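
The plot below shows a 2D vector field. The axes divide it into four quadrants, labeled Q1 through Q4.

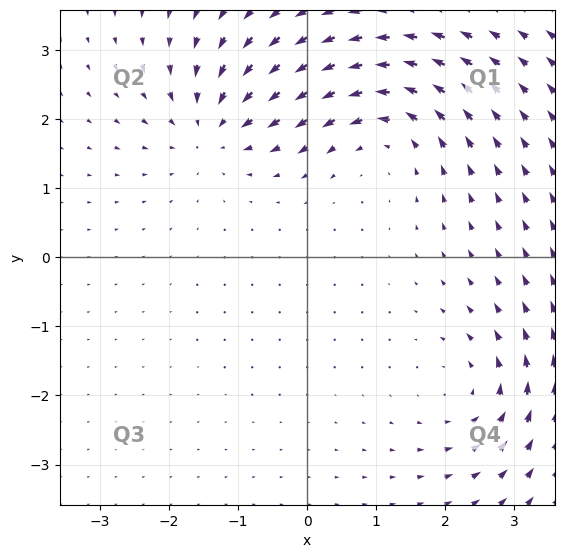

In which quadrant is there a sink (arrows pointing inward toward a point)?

The sink sits at approximately (-1.4, 1.9), which lies in quadrant Q2. The divergence there is about -5, negative as expected for a sink.

Q2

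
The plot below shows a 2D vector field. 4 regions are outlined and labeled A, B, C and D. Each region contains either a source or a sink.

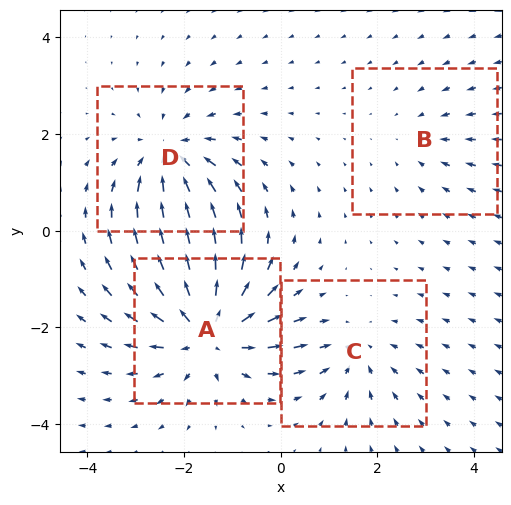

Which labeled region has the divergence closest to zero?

B

Divergence at each region's feature centre — A: about +6, B: about -2, C: about -3, D: about -5. Region B is closest to zero.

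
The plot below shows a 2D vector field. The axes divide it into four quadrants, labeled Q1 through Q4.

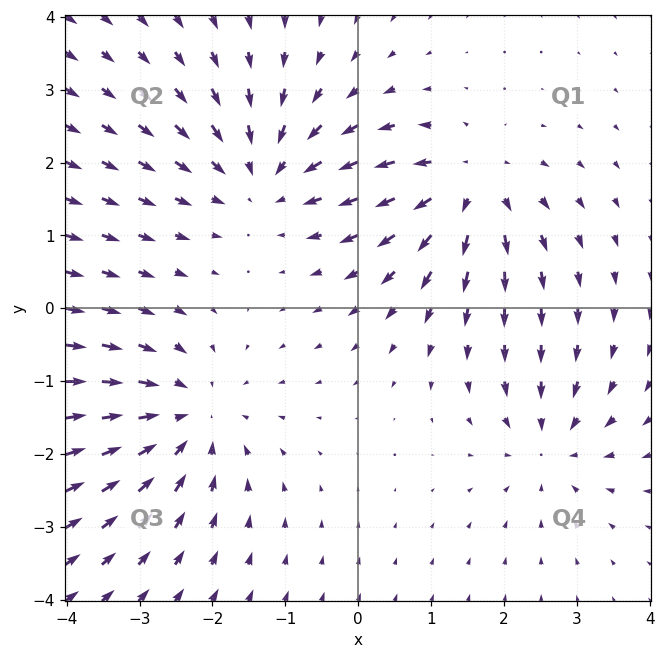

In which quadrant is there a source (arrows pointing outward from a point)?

The source sits at approximately (1.5, 1.7), which lies in quadrant Q1. The divergence there is about +5, positive as expected for a source.

Q1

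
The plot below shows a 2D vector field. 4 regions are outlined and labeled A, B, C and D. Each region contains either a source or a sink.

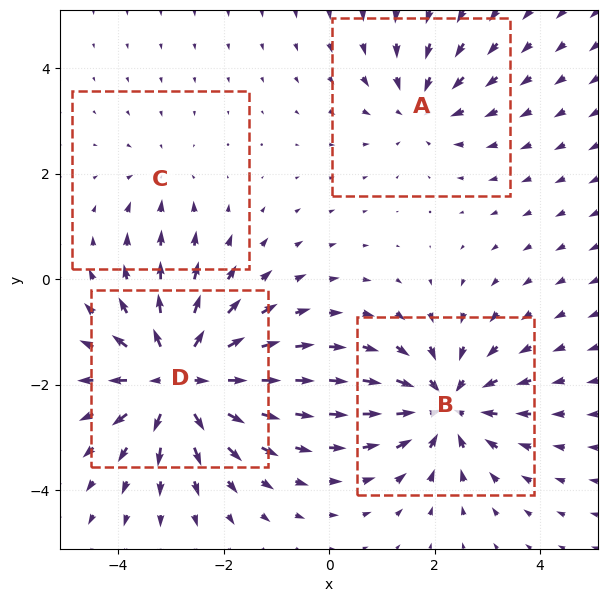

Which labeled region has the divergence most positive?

D

Divergence at each region's feature centre — A: about -3, B: about -5, C: about -2, D: about +7. Region D is most positive.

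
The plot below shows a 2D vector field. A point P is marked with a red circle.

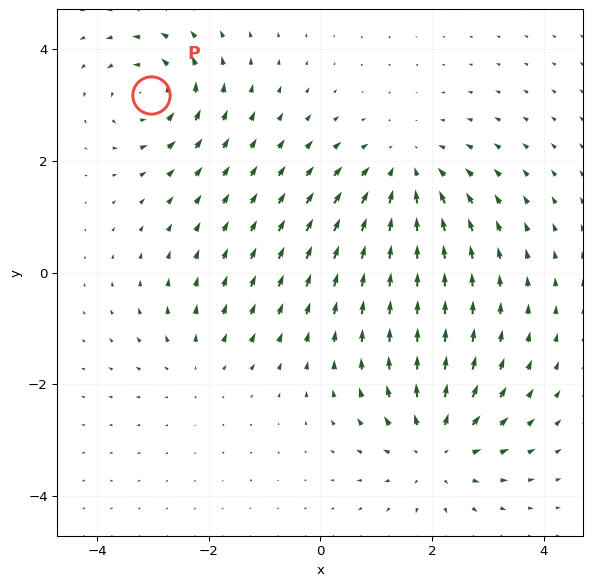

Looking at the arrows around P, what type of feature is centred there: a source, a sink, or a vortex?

vortex

At P (-3.0, 3.2) the arrows circulate counterclockwise. Divergence ≈0, curl about +5 — near-zero divergence with nonzero curl is a vortex.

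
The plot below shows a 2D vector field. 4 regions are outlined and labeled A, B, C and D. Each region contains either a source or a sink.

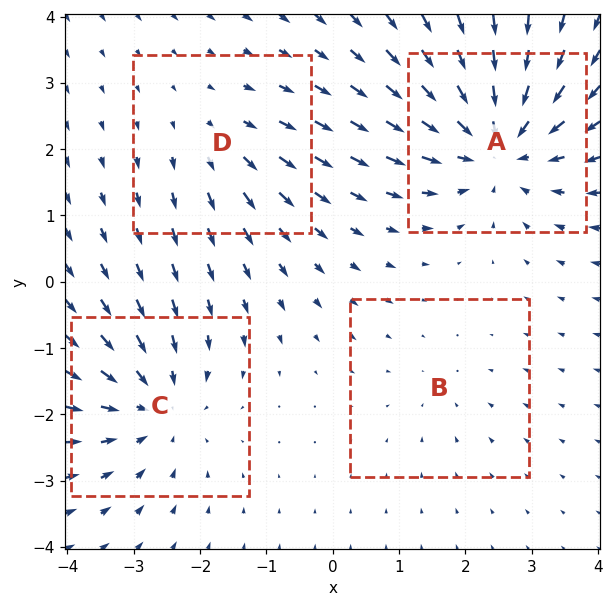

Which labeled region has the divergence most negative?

Divergence at each region's feature centre — A: about -6, B: about -2, C: about -5, D: about +3. Region A is most negative.

A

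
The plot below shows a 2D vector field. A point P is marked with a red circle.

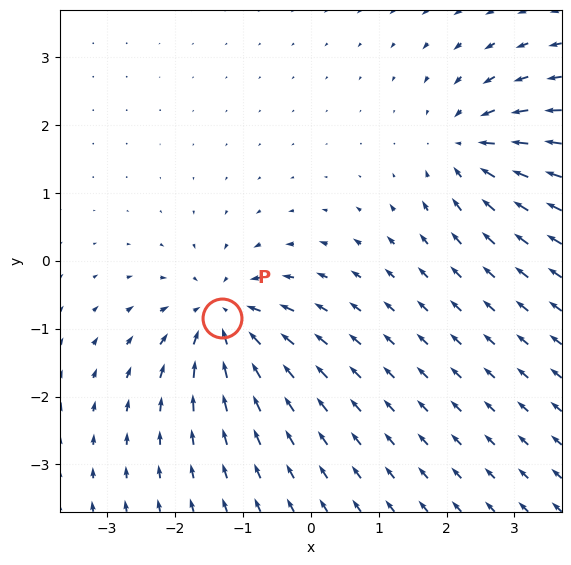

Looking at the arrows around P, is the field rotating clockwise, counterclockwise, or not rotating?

not rotating

Near P at (-1.3, -0.8) the arrows show no circulation. The curl there is ≈0.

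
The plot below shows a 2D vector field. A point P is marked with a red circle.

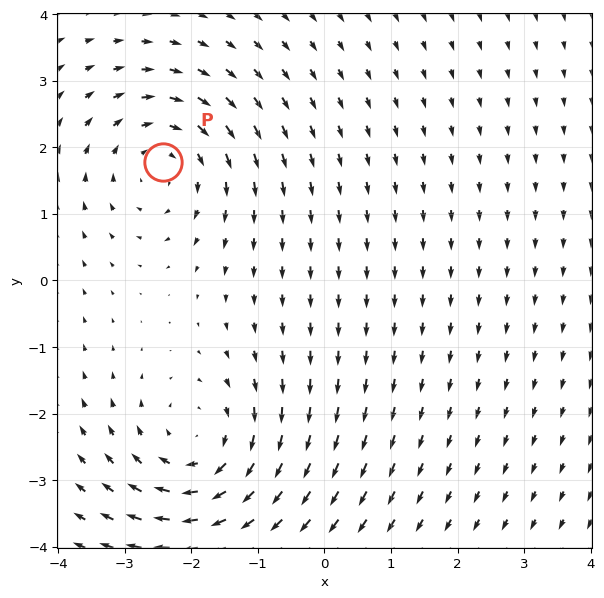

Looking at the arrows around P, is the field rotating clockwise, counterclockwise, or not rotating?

clockwise

Near P at (-2.4, 1.8) the arrows circulate clockwise. The curl (z-component) there is about -4; negative curl means clockwise rotation.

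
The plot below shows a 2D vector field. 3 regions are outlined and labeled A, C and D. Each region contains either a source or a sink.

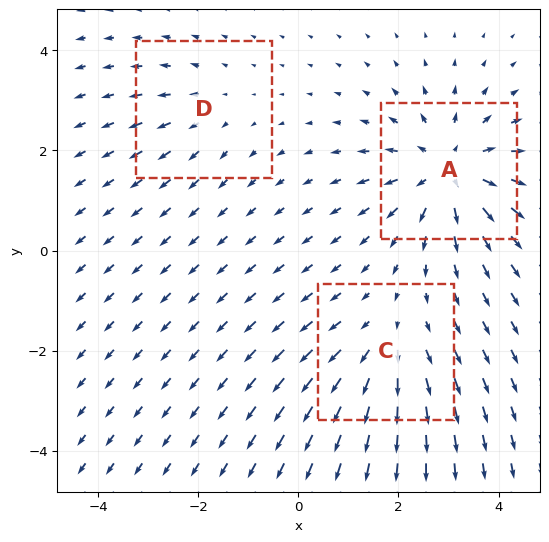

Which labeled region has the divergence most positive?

Divergence at each region's feature centre — A: about +5, C: about +3, D: about +2. Region A is most positive.

A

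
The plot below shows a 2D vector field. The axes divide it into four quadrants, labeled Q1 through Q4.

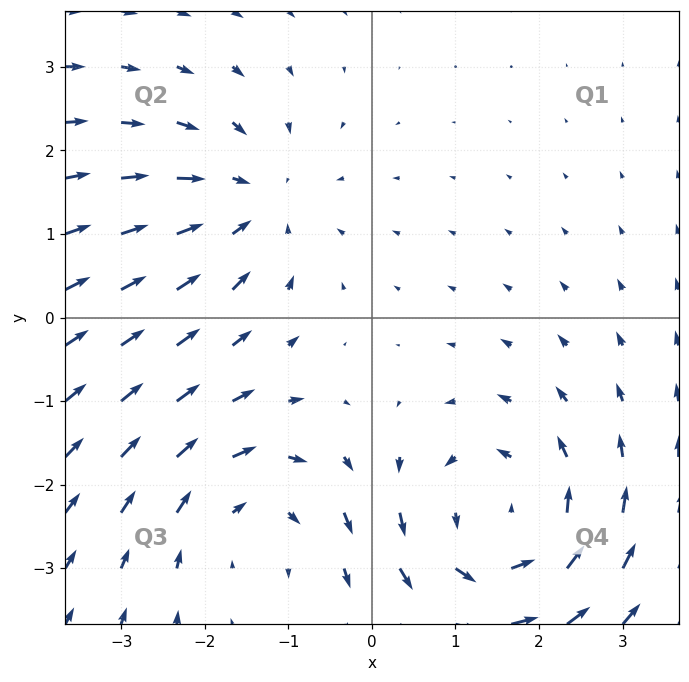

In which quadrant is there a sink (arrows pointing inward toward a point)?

The sink sits at approximately (-1.5, 1.4), which lies in quadrant Q2. The divergence there is about -3, negative as expected for a sink.

Q2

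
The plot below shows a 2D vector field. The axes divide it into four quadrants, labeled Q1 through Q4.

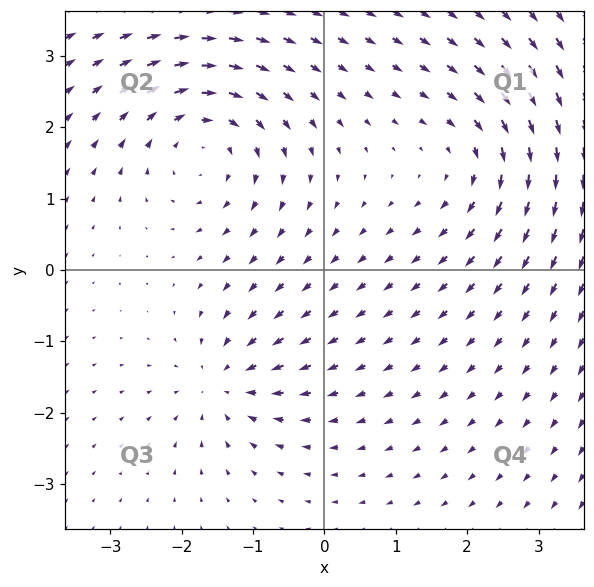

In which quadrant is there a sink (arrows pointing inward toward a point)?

Q3

The sink sits at approximately (-1.4, -1.6), which lies in quadrant Q3. The divergence there is about -5, negative as expected for a sink.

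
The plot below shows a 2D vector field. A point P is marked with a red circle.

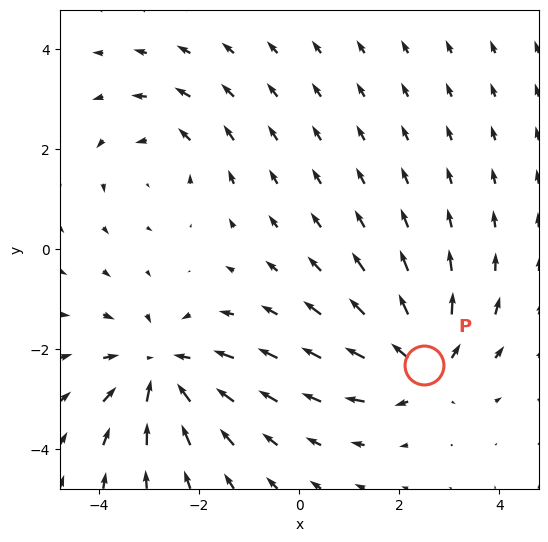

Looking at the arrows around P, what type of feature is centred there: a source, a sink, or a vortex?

source

At P (2.5, -2.3) the arrows spread outward. Divergence about +5, curl ≈0 — positive divergence with near-zero curl is a source.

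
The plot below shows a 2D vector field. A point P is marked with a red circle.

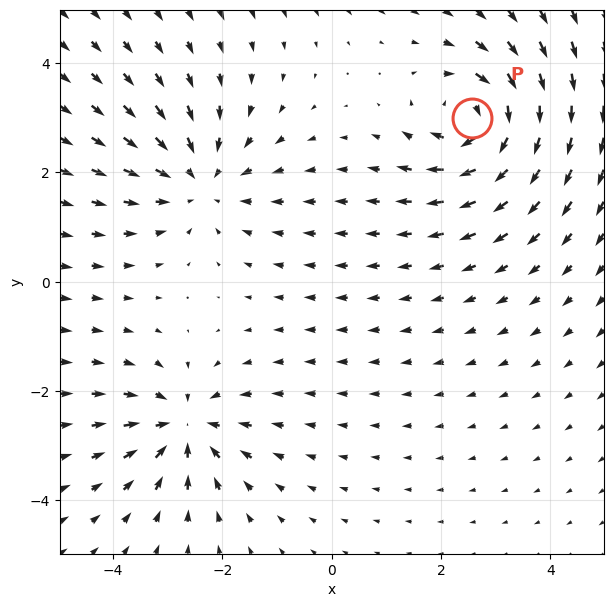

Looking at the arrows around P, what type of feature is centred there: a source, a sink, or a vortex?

At P (2.6, 3.0) the arrows circulate clockwise. Divergence ≈0, curl about -6 — near-zero divergence with nonzero curl is a vortex.

vortex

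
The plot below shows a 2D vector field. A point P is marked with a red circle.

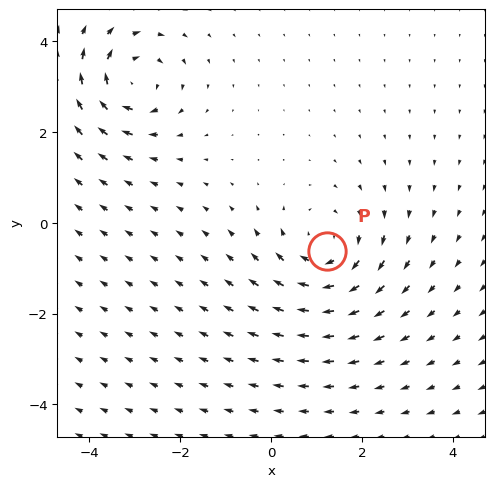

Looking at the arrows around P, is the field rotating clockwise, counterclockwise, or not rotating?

Near P at (1.2, -0.6) the arrows circulate clockwise. The curl (z-component) there is about -4; negative curl means clockwise rotation.

clockwise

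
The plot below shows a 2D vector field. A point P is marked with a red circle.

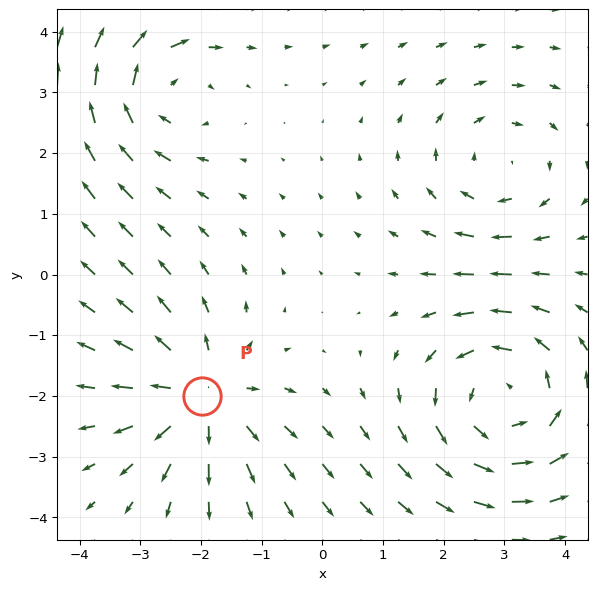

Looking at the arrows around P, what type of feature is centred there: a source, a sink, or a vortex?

At P (-2.0, -2.0) the arrows spread outward. Divergence about +4, curl ≈0 — positive divergence with near-zero curl is a source.

source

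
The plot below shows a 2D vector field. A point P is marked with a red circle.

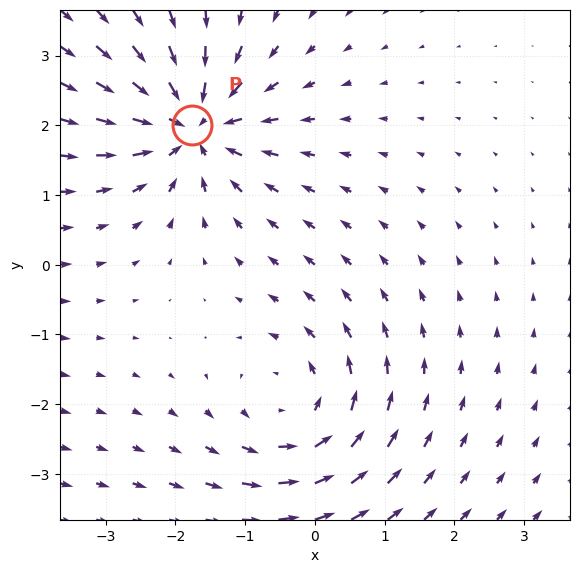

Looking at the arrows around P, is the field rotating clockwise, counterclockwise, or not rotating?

not rotating

Near P at (-1.8, 2.0) the arrows show no circulation. The curl there is ≈0.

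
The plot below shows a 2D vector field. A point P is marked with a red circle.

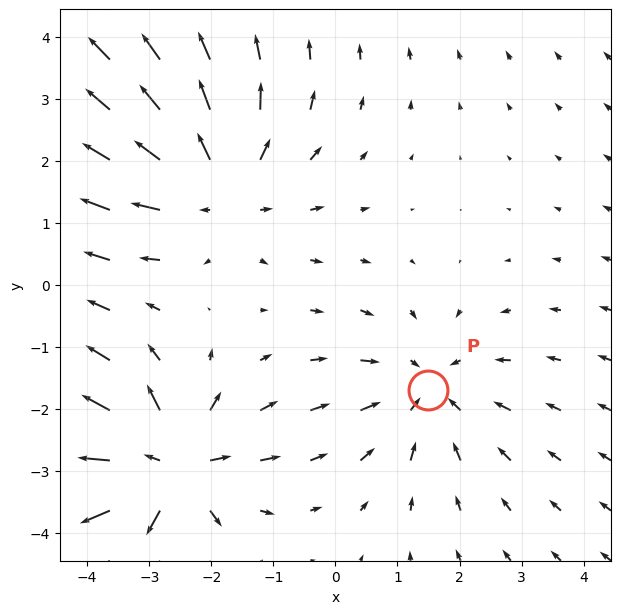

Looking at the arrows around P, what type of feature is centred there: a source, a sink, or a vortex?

sink

At P (1.5, -1.7) the arrows converge inward. Divergence about -3, curl ≈0 — negative divergence with near-zero curl is a sink.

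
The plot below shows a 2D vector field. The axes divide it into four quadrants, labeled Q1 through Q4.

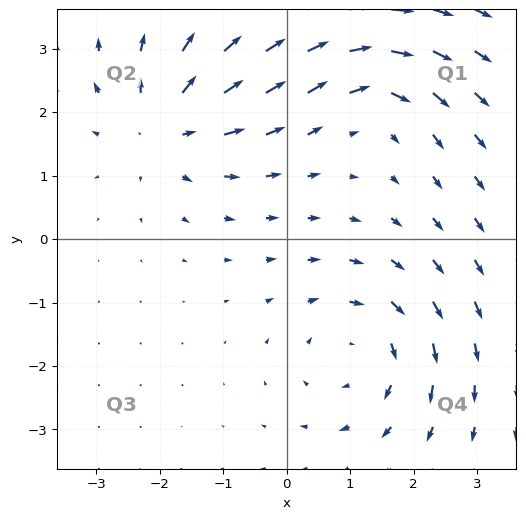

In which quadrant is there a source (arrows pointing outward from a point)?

Q2

The source sits at approximately (-1.9, 1.8), which lies in quadrant Q2. The divergence there is about +5, positive as expected for a source.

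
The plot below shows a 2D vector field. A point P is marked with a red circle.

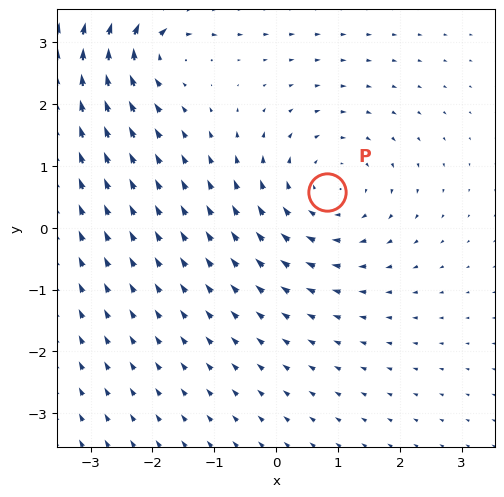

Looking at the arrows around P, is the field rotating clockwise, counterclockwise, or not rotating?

Near P at (0.8, 0.6) the arrows circulate clockwise. The curl (z-component) there is about -3; negative curl means clockwise rotation.

clockwise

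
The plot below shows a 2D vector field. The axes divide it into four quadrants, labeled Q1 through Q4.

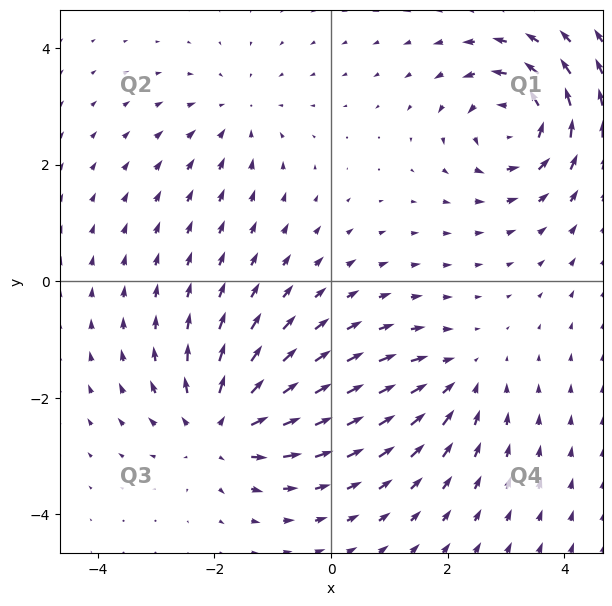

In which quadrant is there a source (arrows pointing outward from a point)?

The source sits at approximately (-1.9, -2.5), which lies in quadrant Q3. The divergence there is about +6, positive as expected for a source.

Q3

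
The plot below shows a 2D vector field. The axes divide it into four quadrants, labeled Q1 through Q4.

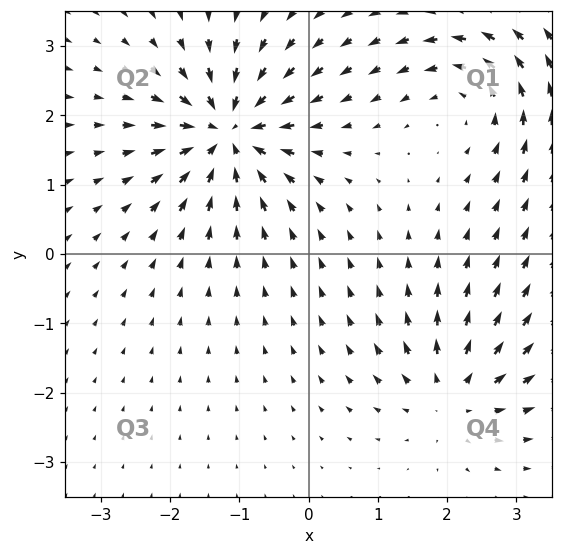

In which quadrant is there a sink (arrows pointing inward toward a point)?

Q2

The sink sits at approximately (-1.2, 1.7), which lies in quadrant Q2. The divergence there is about -7, negative as expected for a sink.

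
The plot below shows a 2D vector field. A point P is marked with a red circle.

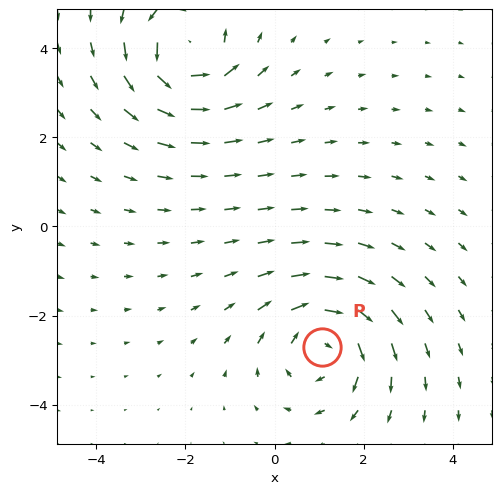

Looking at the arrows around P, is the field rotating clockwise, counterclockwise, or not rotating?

Near P at (1.1, -2.7) the arrows circulate clockwise. The curl (z-component) there is about -4; negative curl means clockwise rotation.

clockwise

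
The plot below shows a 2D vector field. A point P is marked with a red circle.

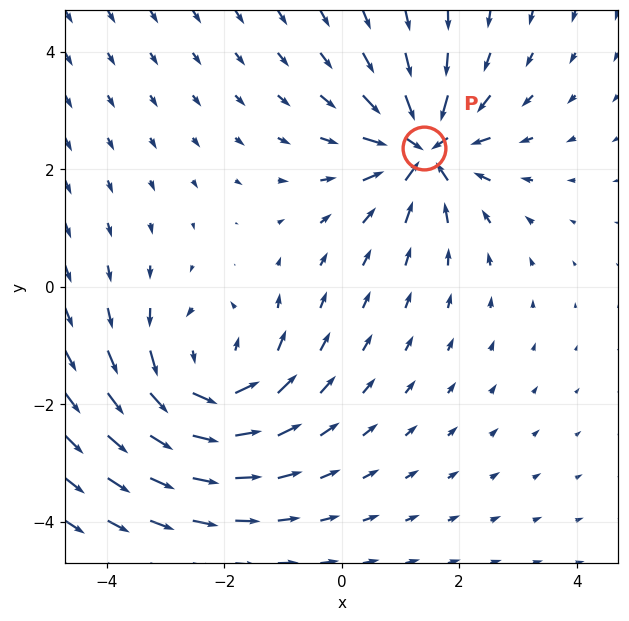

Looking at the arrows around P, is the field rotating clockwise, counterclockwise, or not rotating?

Near P at (1.4, 2.4) the arrows show no circulation. The curl there is ≈0.

not rotating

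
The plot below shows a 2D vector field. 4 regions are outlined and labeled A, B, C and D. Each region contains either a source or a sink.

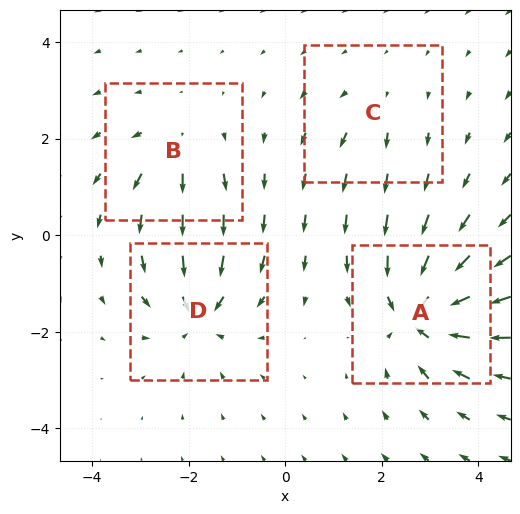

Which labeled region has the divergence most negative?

A

Divergence at each region's feature centre — A: about -8, B: about +4, C: about +2, D: about -6. Region A is most negative.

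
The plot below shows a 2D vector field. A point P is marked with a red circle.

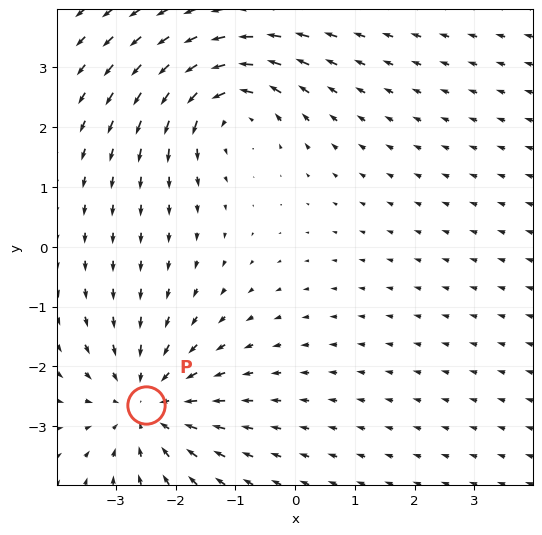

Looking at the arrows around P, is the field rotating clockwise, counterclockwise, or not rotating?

not rotating

Near P at (-2.5, -2.7) the arrows show no circulation. The curl there is ≈0.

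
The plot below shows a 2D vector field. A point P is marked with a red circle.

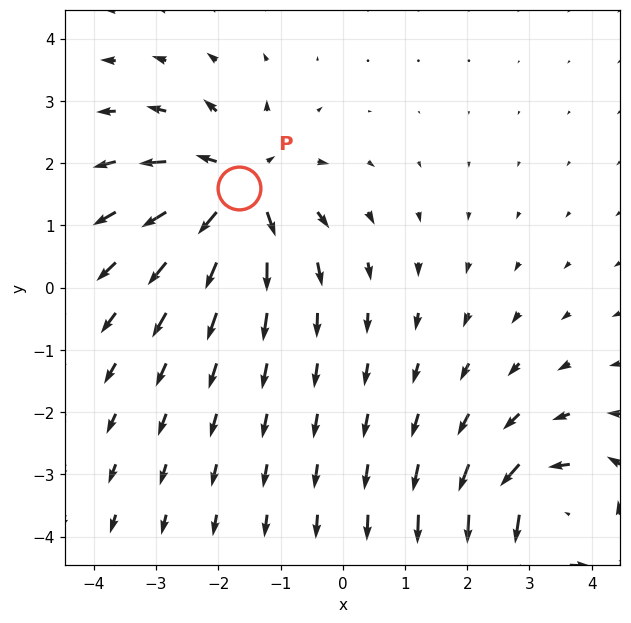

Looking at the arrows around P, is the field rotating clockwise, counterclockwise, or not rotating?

not rotating

Near P at (-1.7, 1.6) the arrows show no circulation. The curl there is ≈0.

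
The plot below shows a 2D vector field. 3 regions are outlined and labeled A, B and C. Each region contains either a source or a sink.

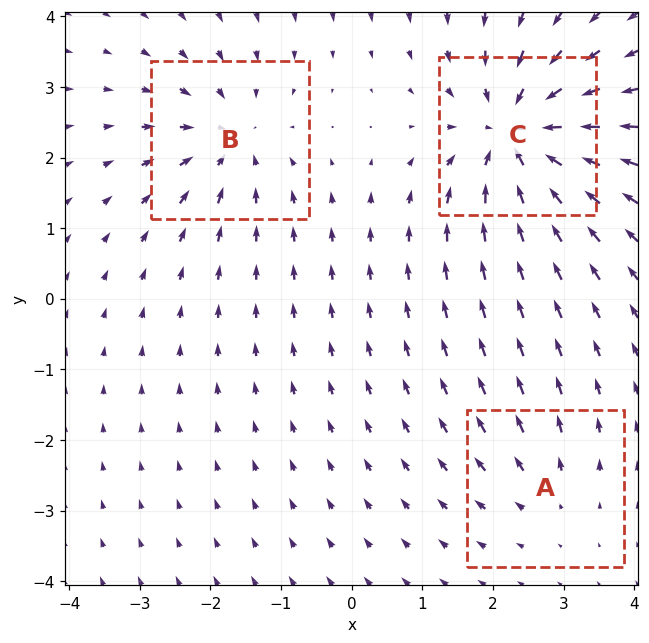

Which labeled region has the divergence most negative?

Divergence at each region's feature centre — A: about +2, B: about -4, C: about -6. Region C is most negative.

C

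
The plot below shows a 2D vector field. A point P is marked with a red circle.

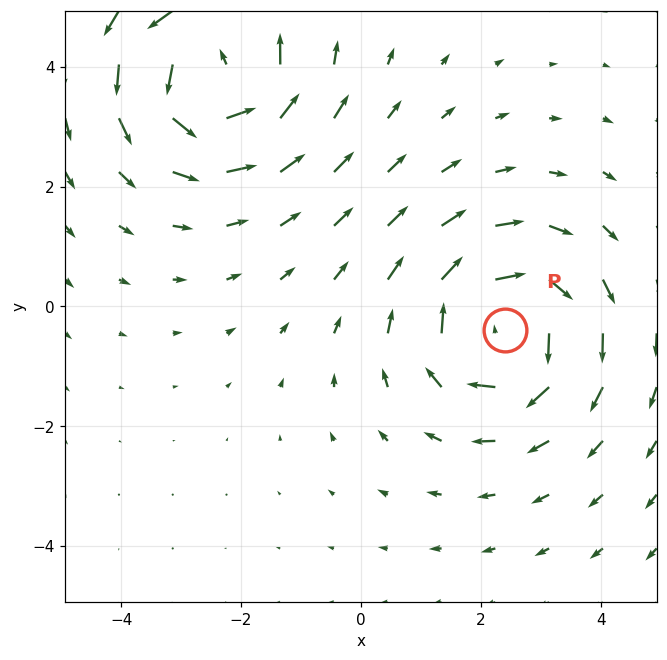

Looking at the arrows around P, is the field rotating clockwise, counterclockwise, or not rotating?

clockwise

Near P at (2.4, -0.4) the arrows circulate clockwise. The curl (z-component) there is about -3; negative curl means clockwise rotation.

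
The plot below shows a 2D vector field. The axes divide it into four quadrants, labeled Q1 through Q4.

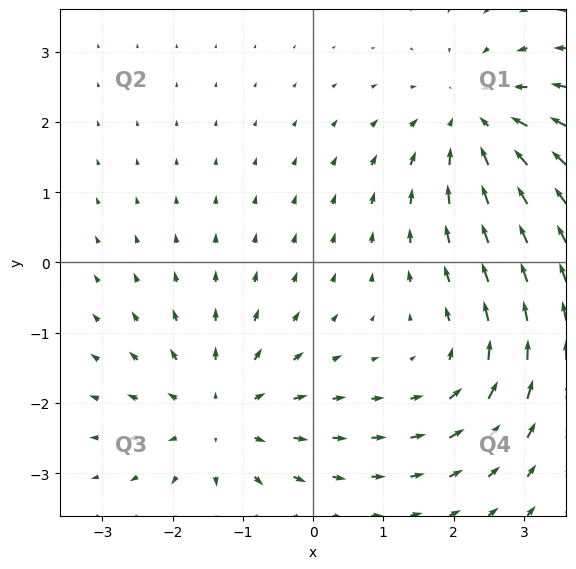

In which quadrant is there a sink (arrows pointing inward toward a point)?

Q1

The sink sits at approximately (2.3, 2.0), which lies in quadrant Q1. The divergence there is about -3, negative as expected for a sink.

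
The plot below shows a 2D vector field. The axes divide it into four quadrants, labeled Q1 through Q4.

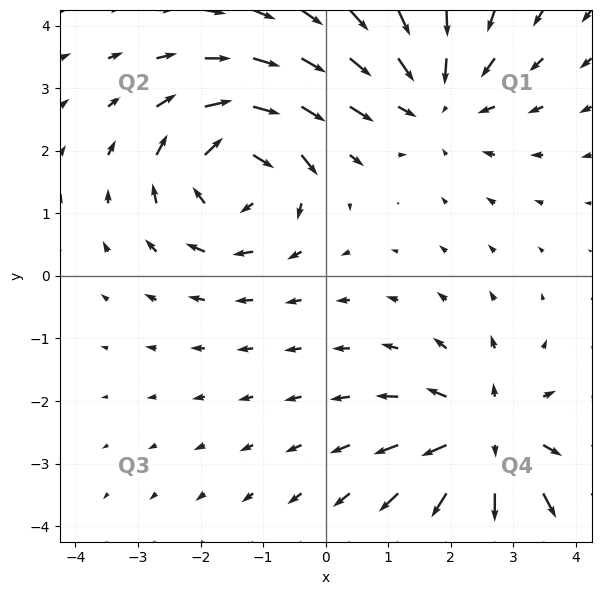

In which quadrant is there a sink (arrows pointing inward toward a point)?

The sink sits at approximately (1.7, 2.8), which lies in quadrant Q1. The divergence there is about -2, negative as expected for a sink.

Q1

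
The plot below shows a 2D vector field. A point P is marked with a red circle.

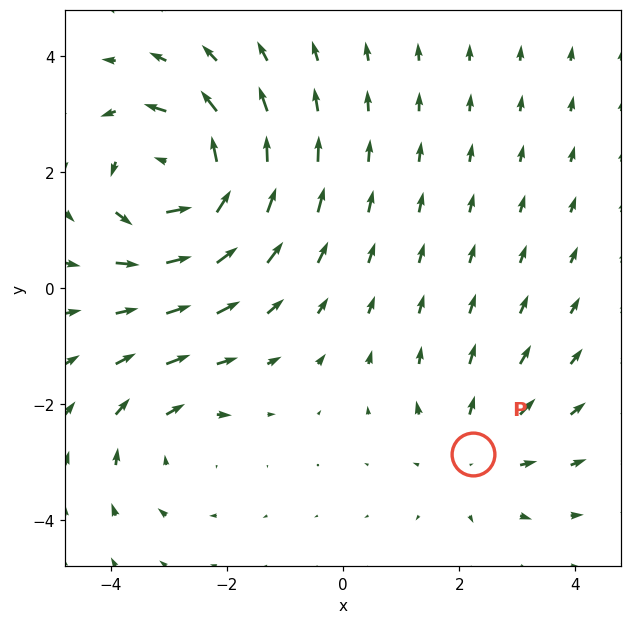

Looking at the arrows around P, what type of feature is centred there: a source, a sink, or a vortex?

source

At P (2.2, -2.8) the arrows spread outward. Divergence about +2, curl ≈0 — positive divergence with near-zero curl is a source.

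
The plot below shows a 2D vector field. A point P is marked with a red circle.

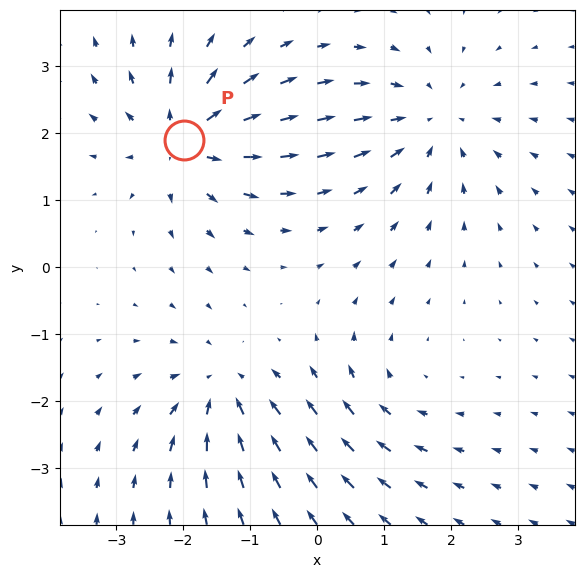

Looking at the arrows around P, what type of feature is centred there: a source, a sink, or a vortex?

At P (-2.0, 1.9) the arrows spread outward. Divergence about +6, curl ≈0 — positive divergence with near-zero curl is a source.

source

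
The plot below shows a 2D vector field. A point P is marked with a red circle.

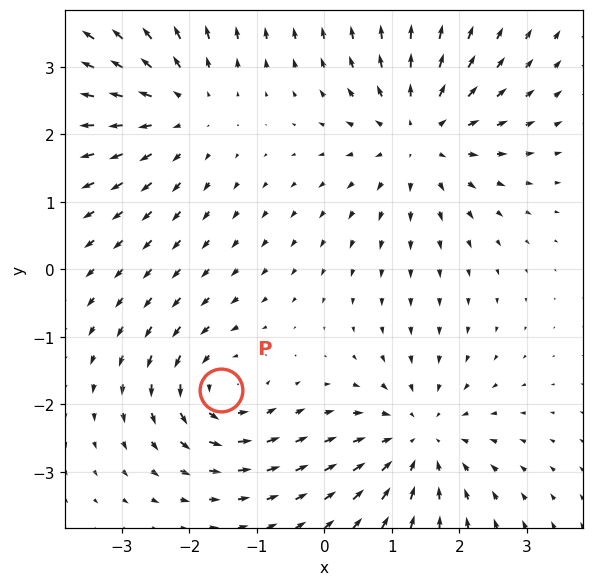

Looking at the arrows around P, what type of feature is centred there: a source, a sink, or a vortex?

vortex

At P (-1.5, -1.8) the arrows circulate counterclockwise. Divergence ≈0, curl about +6 — near-zero divergence with nonzero curl is a vortex.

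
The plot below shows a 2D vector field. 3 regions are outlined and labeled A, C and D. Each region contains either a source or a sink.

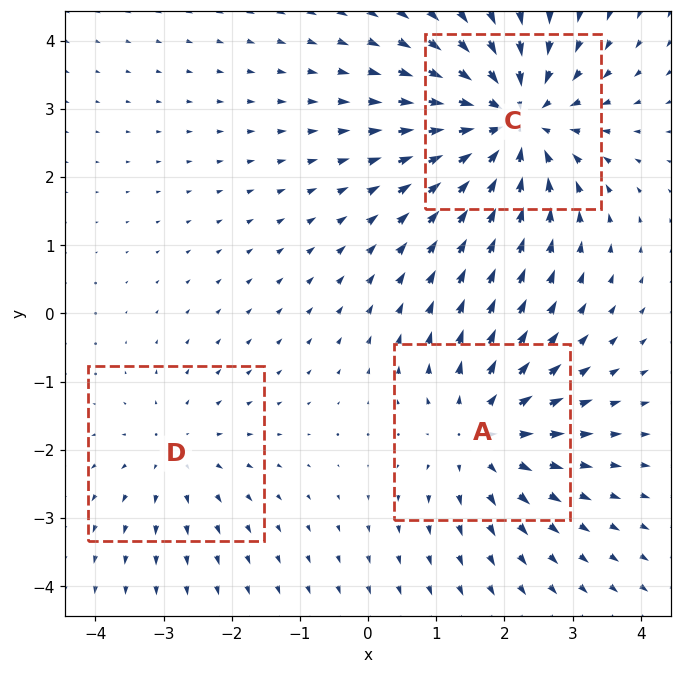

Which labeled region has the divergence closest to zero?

Divergence at each region's feature centre — A: about +3, C: about -5, D: about +2. Region D is closest to zero.

D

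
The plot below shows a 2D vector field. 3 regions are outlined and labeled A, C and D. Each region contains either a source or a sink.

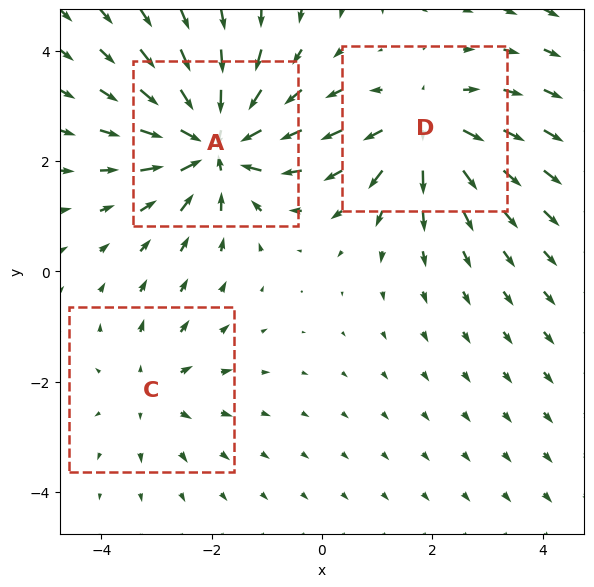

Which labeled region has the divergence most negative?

Divergence at each region's feature centre — A: about -6, C: about +2, D: about +4. Region A is most negative.

A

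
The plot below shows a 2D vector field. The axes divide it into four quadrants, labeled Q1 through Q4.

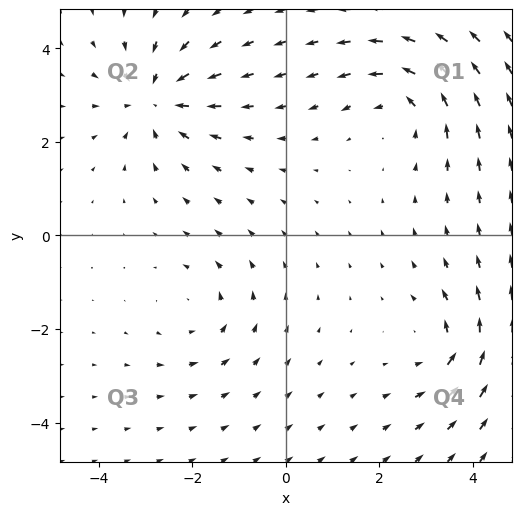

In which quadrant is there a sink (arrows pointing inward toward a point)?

Q2

The sink sits at approximately (-2.8, 2.9), which lies in quadrant Q2. The divergence there is about -5, negative as expected for a sink.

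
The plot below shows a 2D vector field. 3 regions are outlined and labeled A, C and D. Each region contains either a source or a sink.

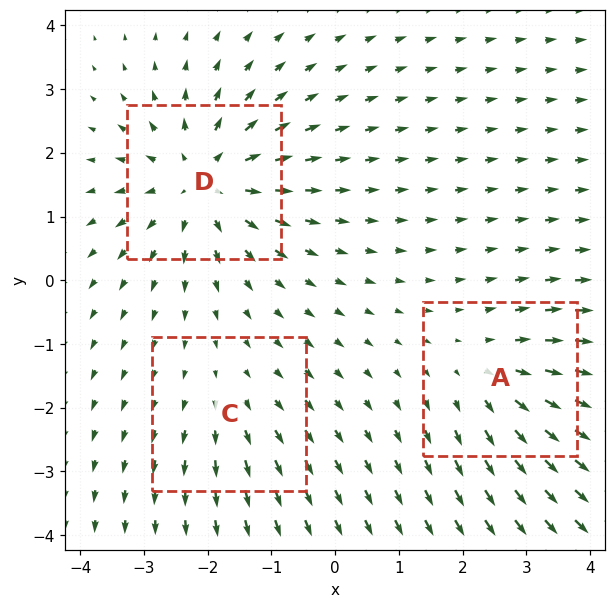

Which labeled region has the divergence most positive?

Divergence at each region's feature centre — A: about +3, C: about +2, D: about +5. Region D is most positive.

D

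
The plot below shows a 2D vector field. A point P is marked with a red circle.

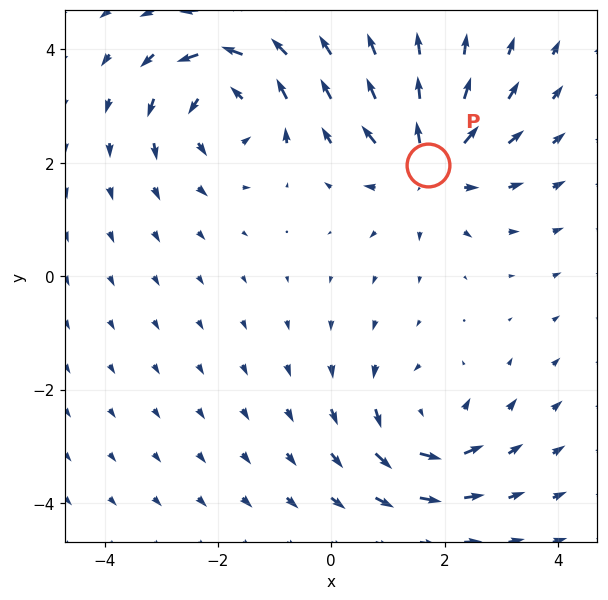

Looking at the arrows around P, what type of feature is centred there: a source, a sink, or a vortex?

source

At P (1.7, 2.0) the arrows spread outward. Divergence about +4, curl ≈0 — positive divergence with near-zero curl is a source.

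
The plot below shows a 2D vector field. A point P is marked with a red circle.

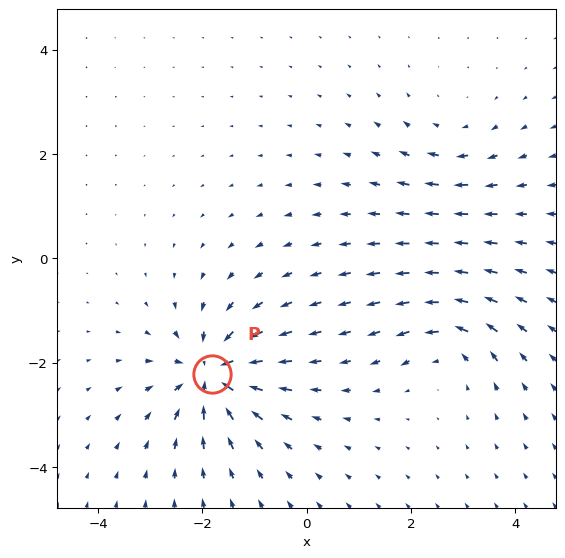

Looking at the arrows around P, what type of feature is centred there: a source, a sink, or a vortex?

sink

At P (-1.8, -2.2) the arrows converge inward. Divergence about -6, curl ≈0 — negative divergence with near-zero curl is a sink.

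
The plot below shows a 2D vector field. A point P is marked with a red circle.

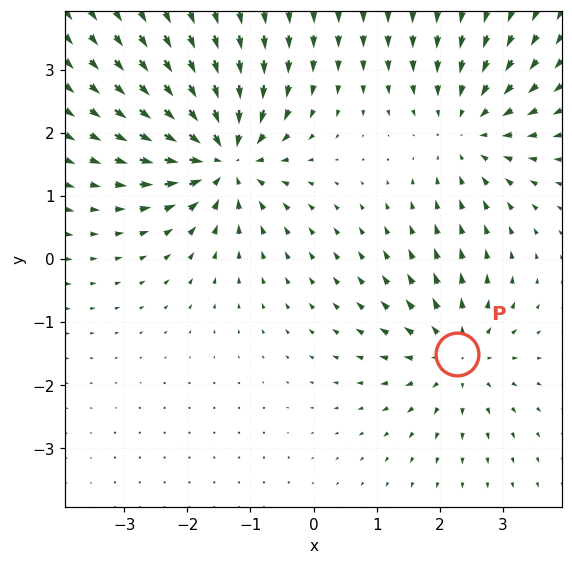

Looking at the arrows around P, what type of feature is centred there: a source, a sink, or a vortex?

At P (2.3, -1.5) the arrows spread outward. Divergence about +4, curl ≈0 — positive divergence with near-zero curl is a source.

source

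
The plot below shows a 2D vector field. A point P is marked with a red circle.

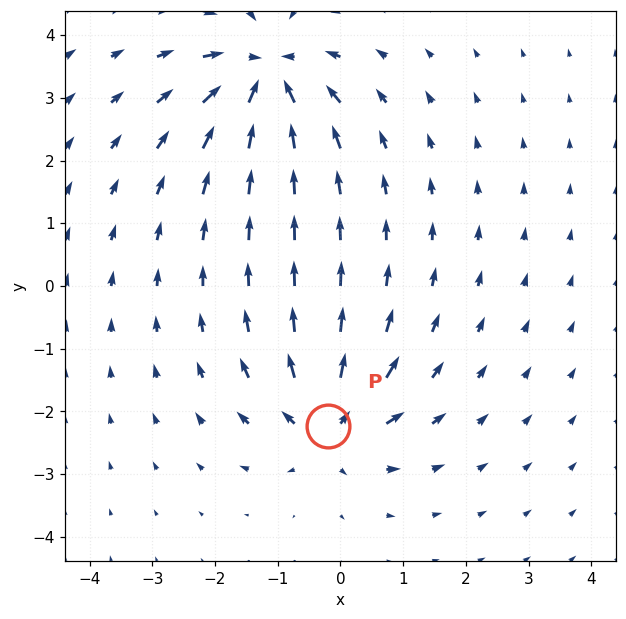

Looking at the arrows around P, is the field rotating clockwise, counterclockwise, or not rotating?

not rotating

Near P at (-0.2, -2.2) the arrows show no circulation. The curl there is ≈0.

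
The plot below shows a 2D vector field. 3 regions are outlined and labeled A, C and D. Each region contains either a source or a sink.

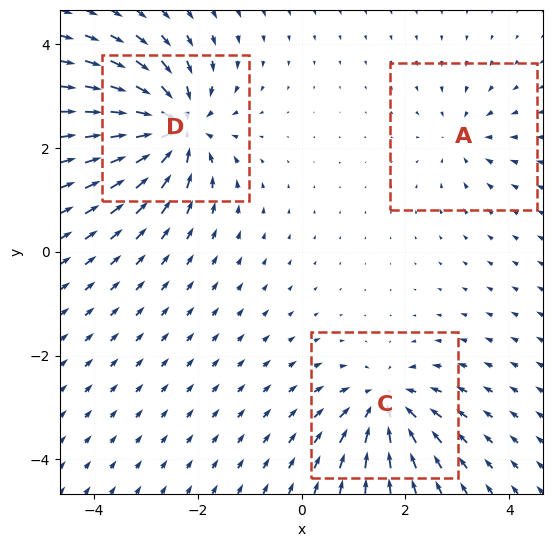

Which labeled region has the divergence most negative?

Divergence at each region's feature centre — A: about -3, C: about -4, D: about -6. Region D is most negative.

D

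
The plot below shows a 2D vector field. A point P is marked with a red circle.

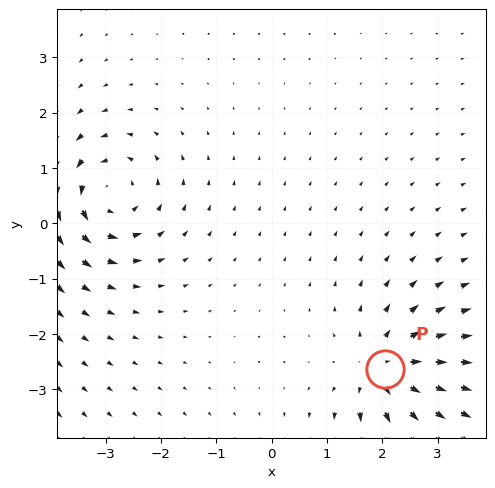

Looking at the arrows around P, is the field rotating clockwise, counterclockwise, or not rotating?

not rotating

Near P at (2.1, -2.6) the arrows show no circulation. The curl there is ≈0.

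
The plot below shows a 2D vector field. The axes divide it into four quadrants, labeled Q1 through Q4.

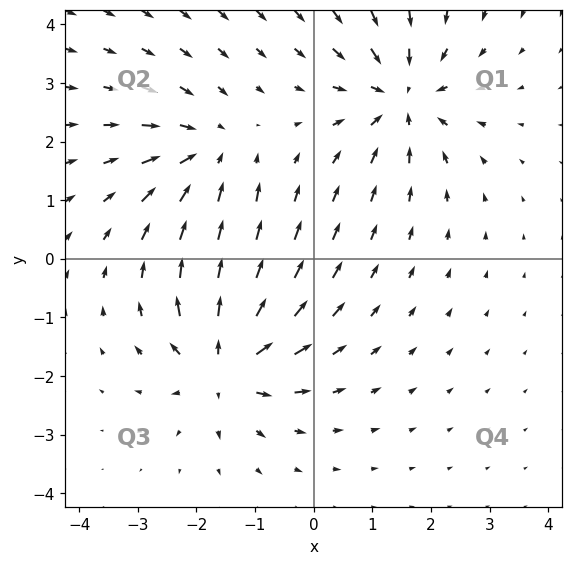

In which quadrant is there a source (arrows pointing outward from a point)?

Q3

The source sits at approximately (-1.5, -1.8), which lies in quadrant Q3. The divergence there is about +7, positive as expected for a source.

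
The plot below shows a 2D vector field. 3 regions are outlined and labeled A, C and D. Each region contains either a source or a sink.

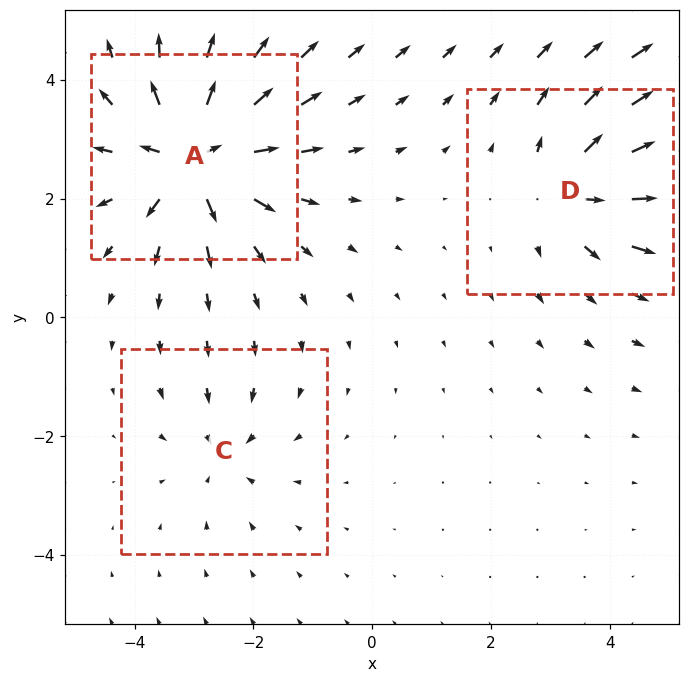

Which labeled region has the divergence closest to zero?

Divergence at each region's feature centre — A: about +6, C: about -2, D: about +4. Region C is closest to zero.

C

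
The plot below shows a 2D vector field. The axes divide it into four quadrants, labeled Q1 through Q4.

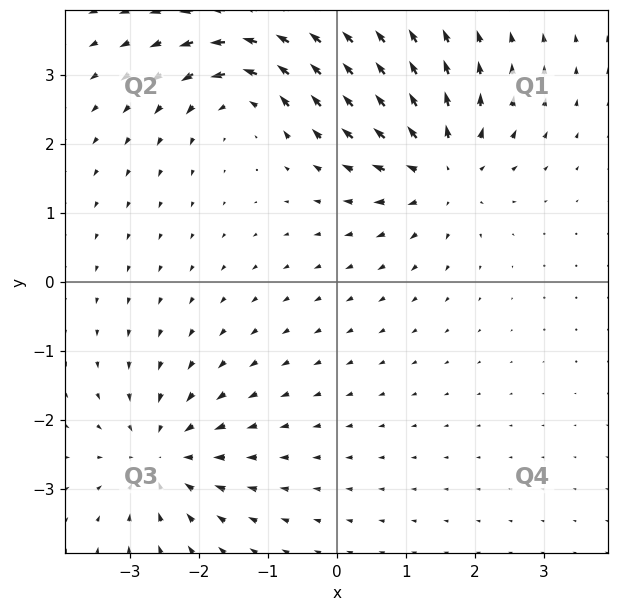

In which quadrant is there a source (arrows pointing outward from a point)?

Q1

The source sits at approximately (1.5, 1.6), which lies in quadrant Q1. The divergence there is about +6, positive as expected for a source.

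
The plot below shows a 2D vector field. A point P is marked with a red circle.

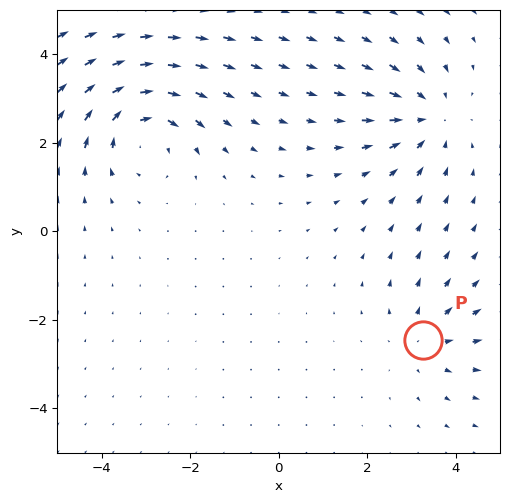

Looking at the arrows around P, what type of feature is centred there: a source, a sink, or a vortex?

source

At P (3.3, -2.5) the arrows spread outward. Divergence about +3, curl ≈0 — positive divergence with near-zero curl is a source.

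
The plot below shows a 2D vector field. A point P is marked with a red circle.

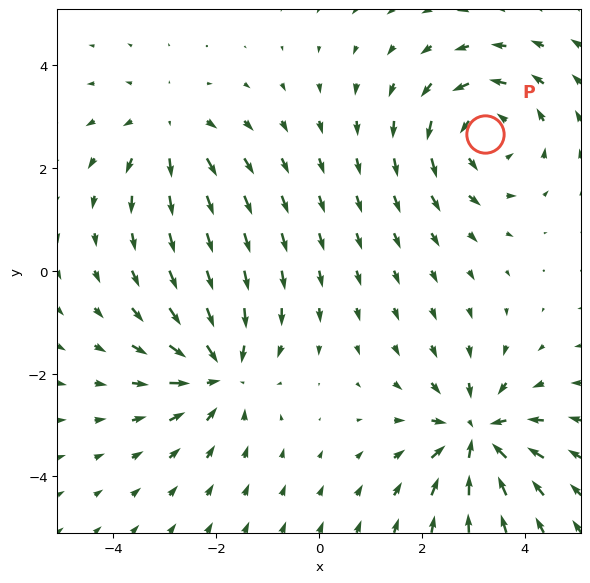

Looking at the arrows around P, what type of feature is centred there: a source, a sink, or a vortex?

vortex

At P (3.2, 2.7) the arrows circulate counterclockwise. Divergence ≈0, curl about +5 — near-zero divergence with nonzero curl is a vortex.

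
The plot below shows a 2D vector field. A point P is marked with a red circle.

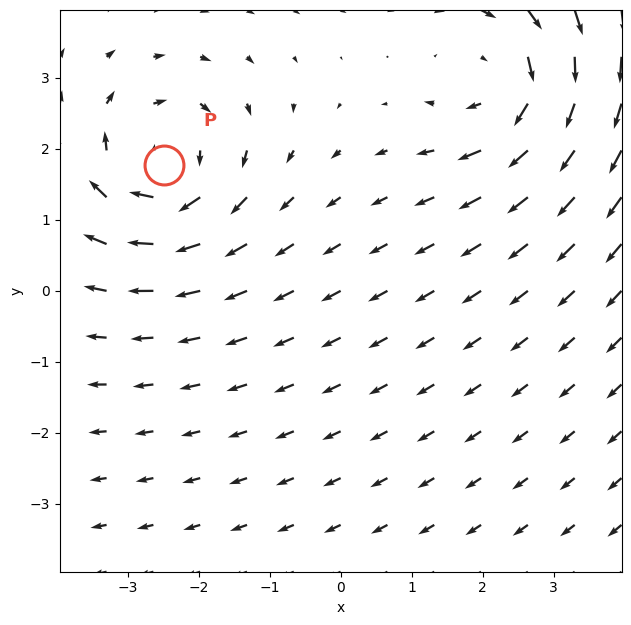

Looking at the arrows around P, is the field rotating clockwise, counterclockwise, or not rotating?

clockwise

Near P at (-2.5, 1.8) the arrows circulate clockwise. The curl (z-component) there is about -6; negative curl means clockwise rotation.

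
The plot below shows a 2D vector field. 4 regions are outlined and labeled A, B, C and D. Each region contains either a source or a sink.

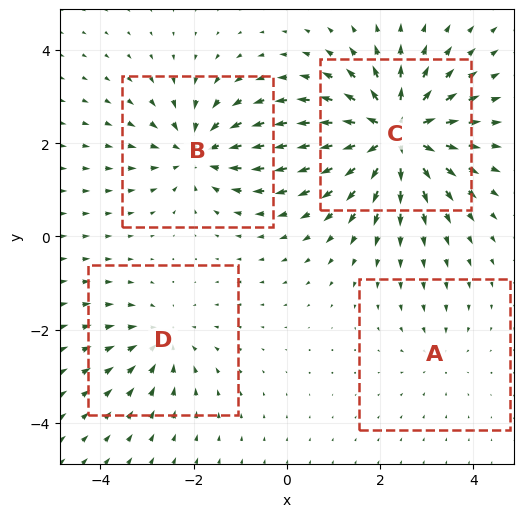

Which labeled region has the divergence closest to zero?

Divergence at each region's feature centre — A: about -2, B: about -5, C: about +8, D: about -4. Region A is closest to zero.

A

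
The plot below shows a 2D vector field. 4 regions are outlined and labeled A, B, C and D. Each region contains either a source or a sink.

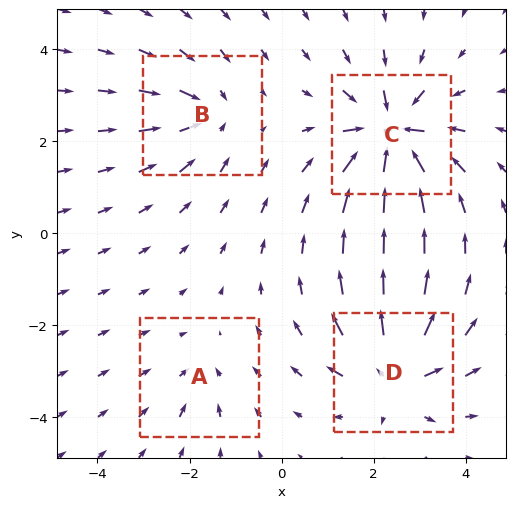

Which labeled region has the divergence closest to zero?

A

Divergence at each region's feature centre — A: about -2, B: about -4, C: about -8, D: about +6. Region A is closest to zero.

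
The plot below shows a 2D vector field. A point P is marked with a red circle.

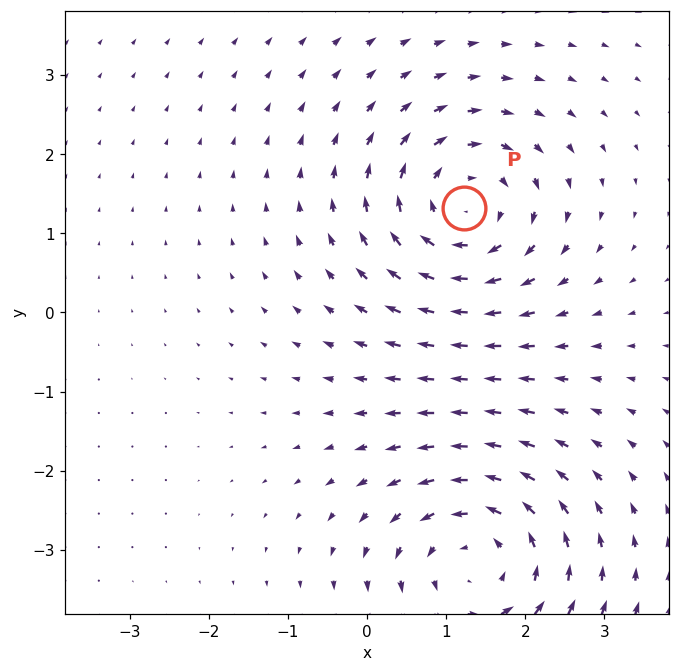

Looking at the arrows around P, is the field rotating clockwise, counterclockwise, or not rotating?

Near P at (1.2, 1.3) the arrows circulate clockwise. The curl (z-component) there is about -4; negative curl means clockwise rotation.

clockwise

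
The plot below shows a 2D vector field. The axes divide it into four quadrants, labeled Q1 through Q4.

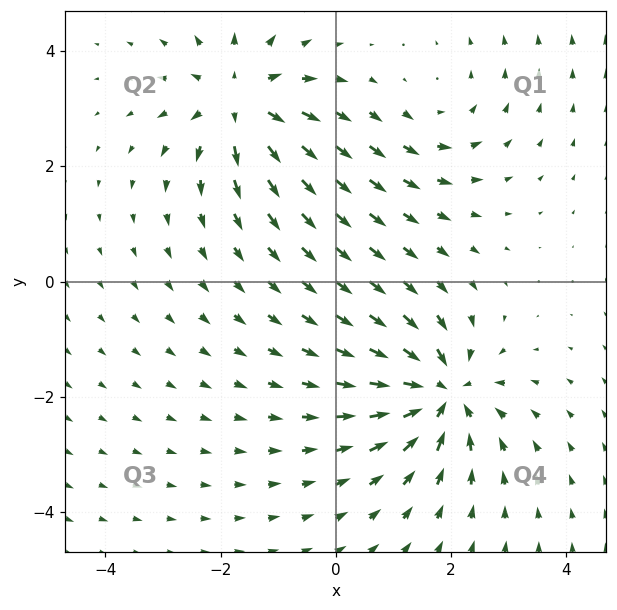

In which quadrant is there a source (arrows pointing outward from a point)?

Q2

The source sits at approximately (-1.7, 3.1), which lies in quadrant Q2. The divergence there is about +5, positive as expected for a source.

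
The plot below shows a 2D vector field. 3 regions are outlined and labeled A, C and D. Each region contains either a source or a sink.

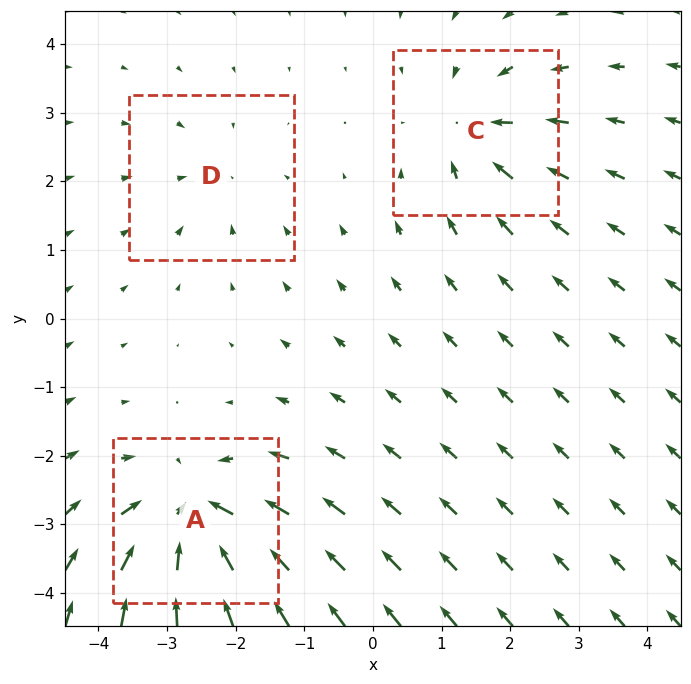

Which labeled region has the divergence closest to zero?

D

Divergence at each region's feature centre — A: about -6, C: about -4, D: about -2. Region D is closest to zero.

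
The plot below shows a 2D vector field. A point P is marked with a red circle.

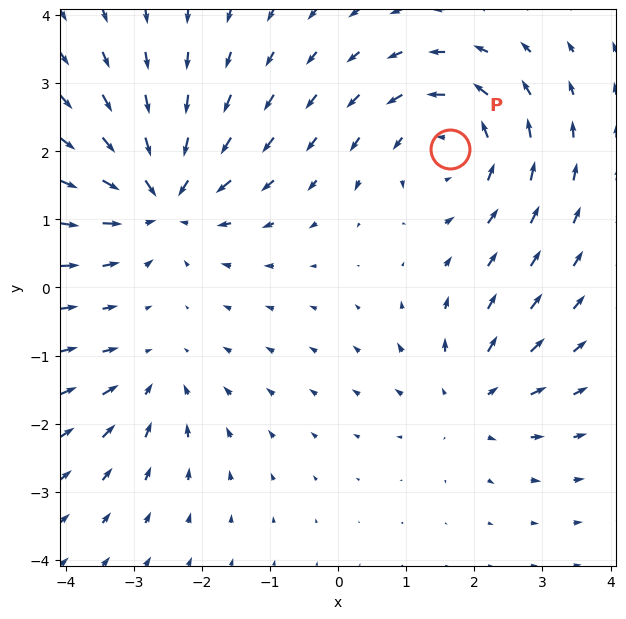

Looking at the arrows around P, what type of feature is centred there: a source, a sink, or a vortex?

vortex

At P (1.6, 2.0) the arrows circulate counterclockwise. Divergence ≈0, curl about +5 — near-zero divergence with nonzero curl is a vortex.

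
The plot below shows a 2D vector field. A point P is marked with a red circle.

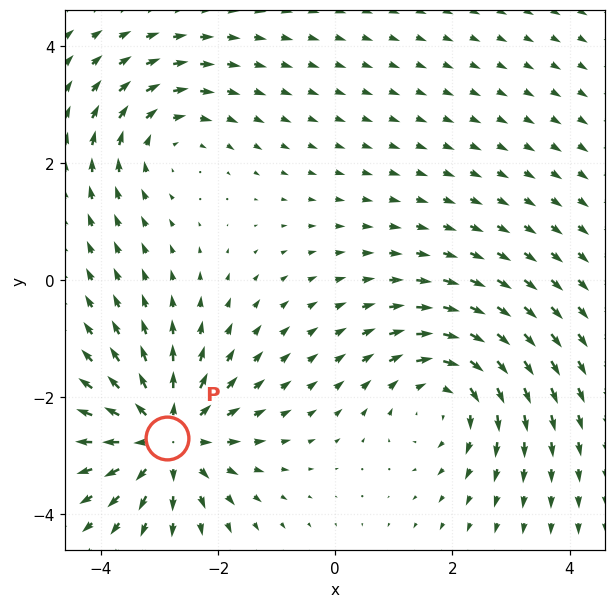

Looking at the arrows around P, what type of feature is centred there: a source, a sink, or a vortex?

source

At P (-2.9, -2.7) the arrows spread outward. Divergence about +4, curl ≈0 — positive divergence with near-zero curl is a source.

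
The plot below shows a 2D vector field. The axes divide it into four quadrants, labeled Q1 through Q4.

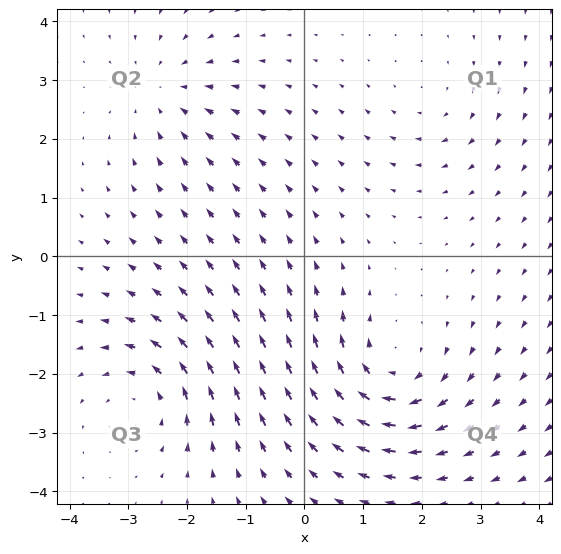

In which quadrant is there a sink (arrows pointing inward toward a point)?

Q2

The sink sits at approximately (-2.4, 2.8), which lies in quadrant Q2. The divergence there is about -3, negative as expected for a sink.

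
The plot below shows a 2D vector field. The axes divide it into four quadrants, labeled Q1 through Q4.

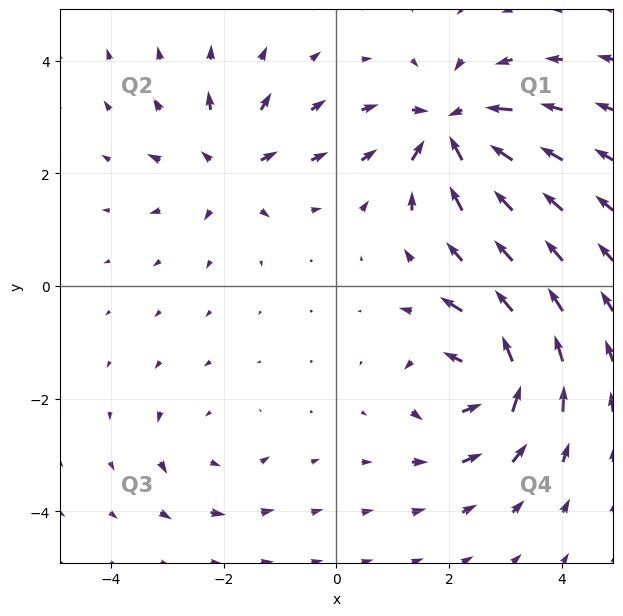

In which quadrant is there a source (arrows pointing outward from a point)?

Q2

The source sits at approximately (-1.9, 2.1), which lies in quadrant Q2. The divergence there is about +5, positive as expected for a source.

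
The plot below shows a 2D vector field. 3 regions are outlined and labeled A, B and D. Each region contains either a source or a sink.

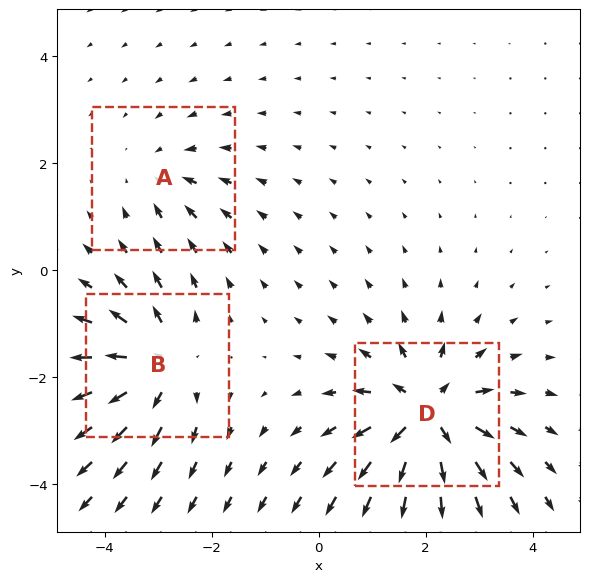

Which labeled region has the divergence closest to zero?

A

Divergence at each region's feature centre — A: about -2, B: about +4, D: about +6. Region A is closest to zero.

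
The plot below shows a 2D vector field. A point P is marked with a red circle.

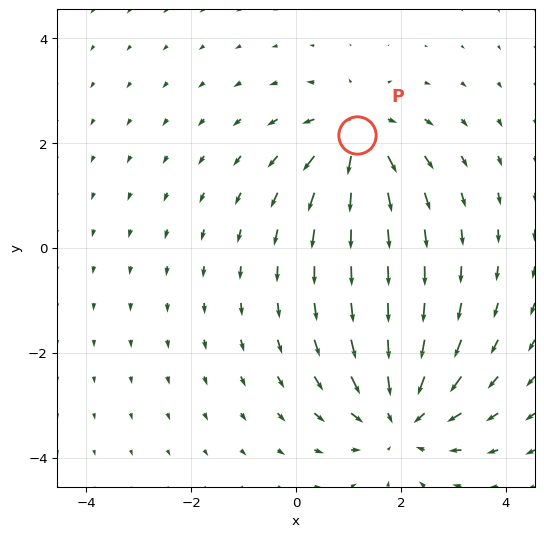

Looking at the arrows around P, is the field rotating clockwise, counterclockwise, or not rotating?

not rotating

Near P at (1.2, 2.1) the arrows show no circulation. The curl there is ≈0.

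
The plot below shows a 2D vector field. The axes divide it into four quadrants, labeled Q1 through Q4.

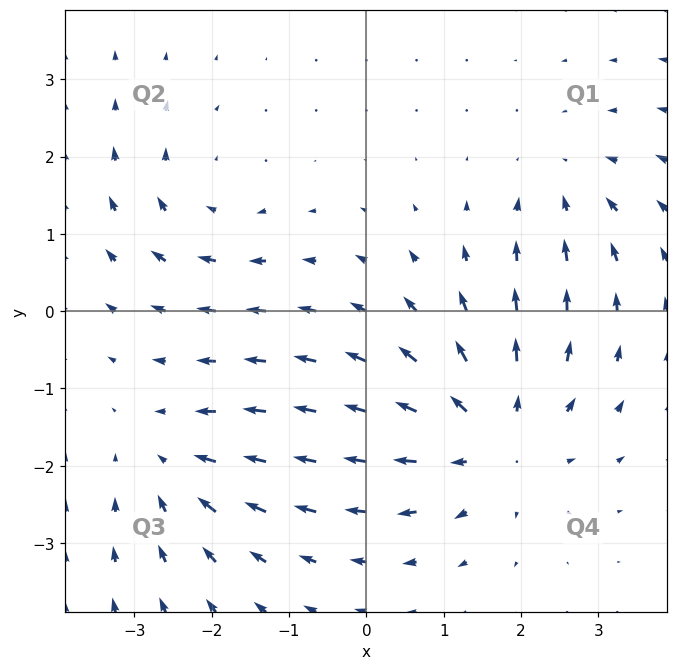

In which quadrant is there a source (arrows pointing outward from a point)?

The source sits at approximately (1.6, -1.6), which lies in quadrant Q4. The divergence there is about +4, positive as expected for a source.

Q4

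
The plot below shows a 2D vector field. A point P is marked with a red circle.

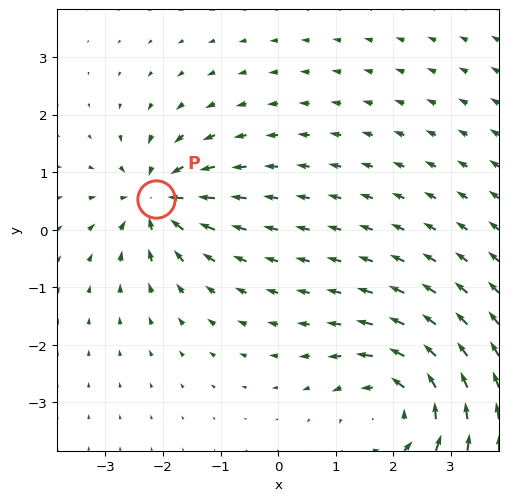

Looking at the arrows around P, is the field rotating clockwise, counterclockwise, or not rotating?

Near P at (-2.1, 0.5) the arrows show no circulation. The curl there is ≈0.

not rotating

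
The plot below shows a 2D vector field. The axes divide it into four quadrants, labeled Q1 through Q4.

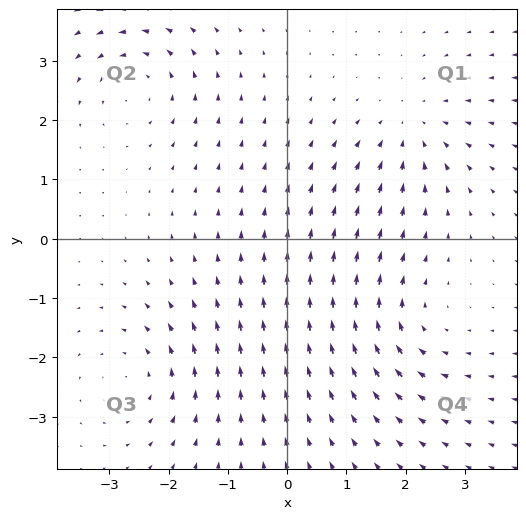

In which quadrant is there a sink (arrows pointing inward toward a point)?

Q1

The sink sits at approximately (2.1, 1.8), which lies in quadrant Q1. The divergence there is about -3, negative as expected for a sink.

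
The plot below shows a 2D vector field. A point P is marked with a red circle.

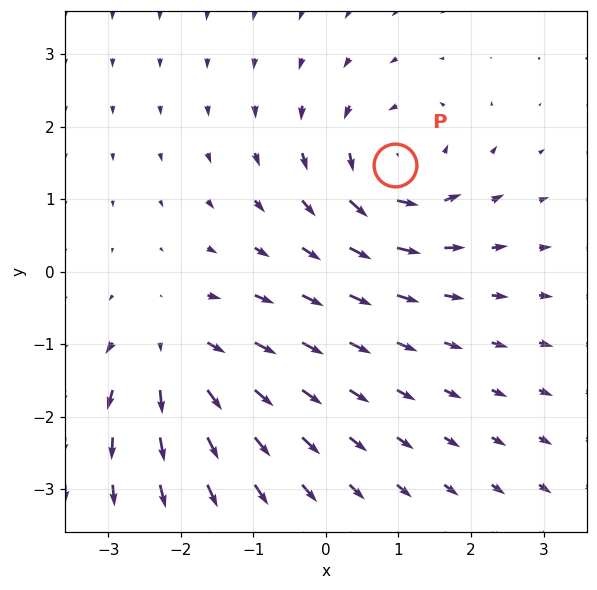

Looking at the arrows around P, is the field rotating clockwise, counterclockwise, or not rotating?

counterclockwise

Near P at (1.0, 1.5) the arrows circulate counterclockwise. The curl (z-component) there is about +4; positive curl means counterclockwise rotation.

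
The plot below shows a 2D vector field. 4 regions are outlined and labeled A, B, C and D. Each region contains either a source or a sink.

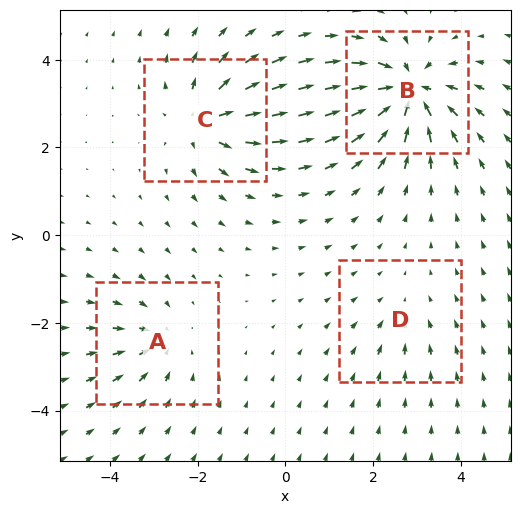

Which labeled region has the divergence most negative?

Divergence at each region's feature centre — A: about -4, B: about -8, C: about +6, D: about -2. Region B is most negative.

B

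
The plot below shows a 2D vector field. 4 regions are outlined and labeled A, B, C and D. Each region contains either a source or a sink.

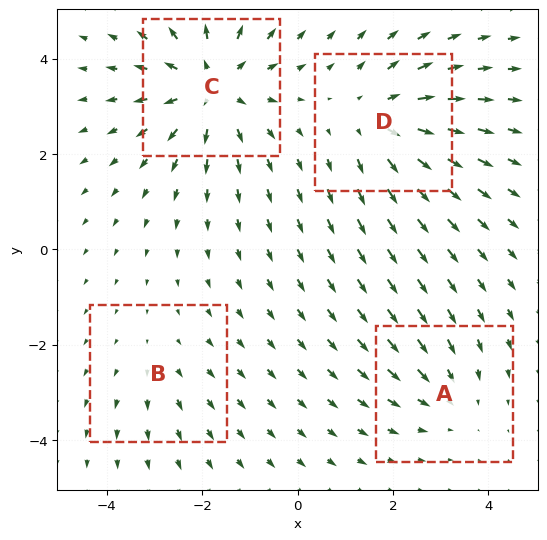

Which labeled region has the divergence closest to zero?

Divergence at each region's feature centre — A: about -3, B: about +2, C: about +6, D: about +4. Region B is closest to zero.

B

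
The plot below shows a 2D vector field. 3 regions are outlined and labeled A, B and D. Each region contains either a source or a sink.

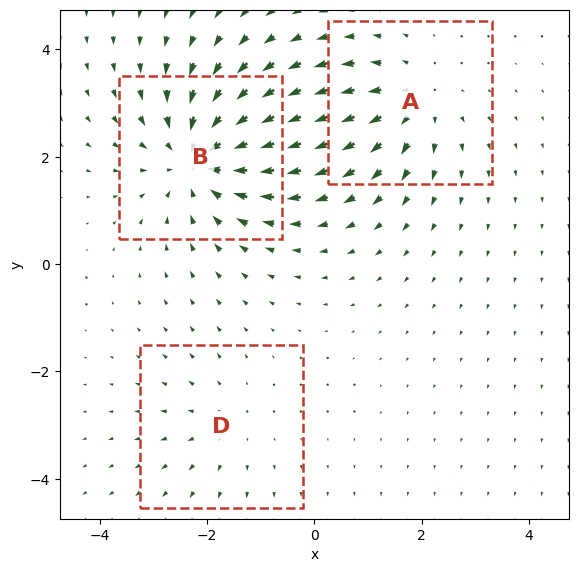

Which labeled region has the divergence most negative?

Divergence at each region's feature centre — A: about +3, B: about -4, D: about +2. Region B is most negative.

B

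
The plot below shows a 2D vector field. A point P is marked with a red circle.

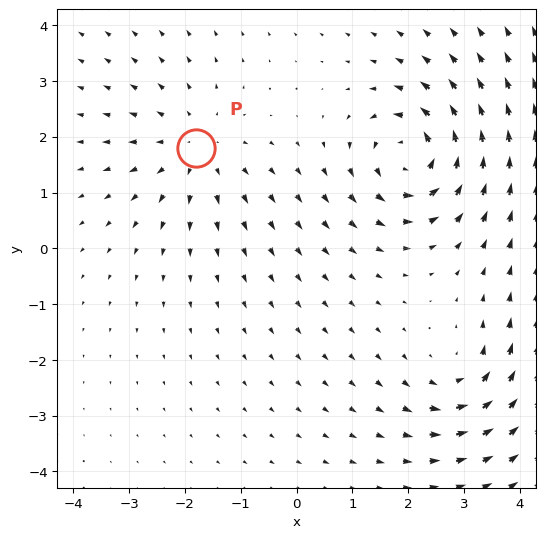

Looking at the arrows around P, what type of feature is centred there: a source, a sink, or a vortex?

source

At P (-1.8, 1.8) the arrows spread outward. Divergence about +3, curl ≈0 — positive divergence with near-zero curl is a source.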